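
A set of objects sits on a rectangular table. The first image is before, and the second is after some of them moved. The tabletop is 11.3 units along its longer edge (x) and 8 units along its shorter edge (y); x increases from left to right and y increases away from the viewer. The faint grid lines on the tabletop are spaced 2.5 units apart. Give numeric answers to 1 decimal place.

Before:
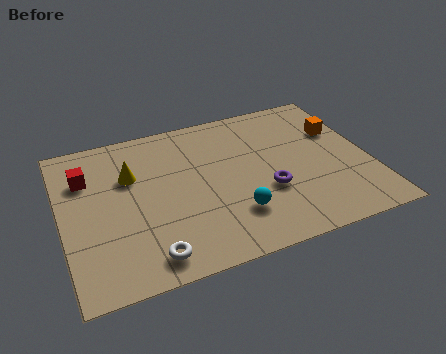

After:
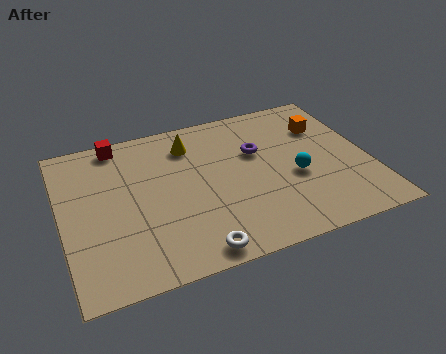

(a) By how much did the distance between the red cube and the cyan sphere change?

+1.1

The distance was about 6.2 in the first image and 7.3 in the second, so they moved 1.1 units further apart.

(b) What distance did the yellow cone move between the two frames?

2.5

The yellow cone was near (2.6, 5.3) before and (4.9, 6.3) after, so it travelled √(2.3² + 1.0²) ≈ 2.5 units.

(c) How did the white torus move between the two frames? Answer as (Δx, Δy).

(1.6, -0.3)

The white torus started near (2.9, 1.1) and ended near (4.5, 0.8).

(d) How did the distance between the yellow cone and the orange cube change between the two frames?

-2.8

Before: roughly 7.8 units apart; after: 5.0. That's 2.8 units closer together.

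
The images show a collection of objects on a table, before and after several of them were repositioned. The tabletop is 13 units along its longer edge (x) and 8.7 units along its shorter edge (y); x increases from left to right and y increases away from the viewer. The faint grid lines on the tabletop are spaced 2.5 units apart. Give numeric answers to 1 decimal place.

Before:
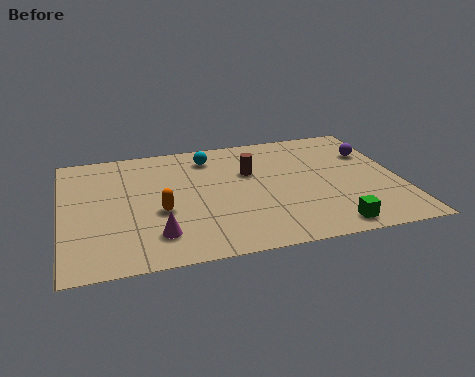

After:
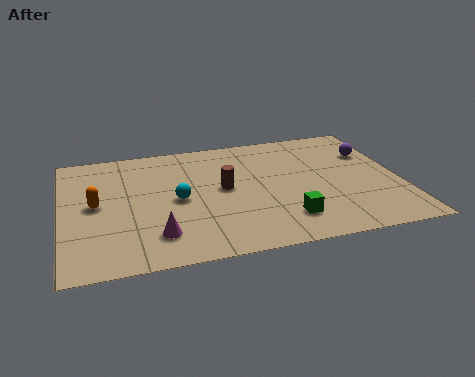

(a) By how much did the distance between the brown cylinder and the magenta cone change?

-1.5

The distance was about 5.3 in the first image and 3.8 in the second, so they moved 1.5 units closer together.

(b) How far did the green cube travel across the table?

1.8

From (10.0, 1.0) to (8.4, 1.9), the green cube covered √(1.6² + 0.9²) ≈ 1.8 units.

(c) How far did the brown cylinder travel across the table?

1.5

From (7.3, 5.6) to (6.2, 4.6), the brown cylinder covered √(1.1² + 1.0²) ≈ 1.5 units.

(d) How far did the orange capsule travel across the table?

2.6

From (3.7, 3.5) to (1.3, 4.5), the orange capsule covered √(2.4² + 1.0²) ≈ 2.6 units.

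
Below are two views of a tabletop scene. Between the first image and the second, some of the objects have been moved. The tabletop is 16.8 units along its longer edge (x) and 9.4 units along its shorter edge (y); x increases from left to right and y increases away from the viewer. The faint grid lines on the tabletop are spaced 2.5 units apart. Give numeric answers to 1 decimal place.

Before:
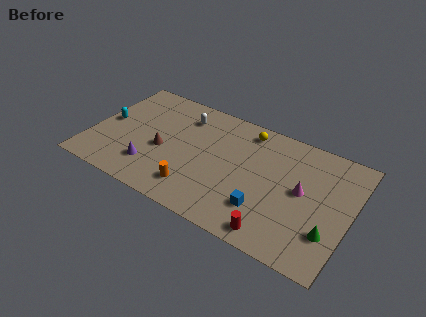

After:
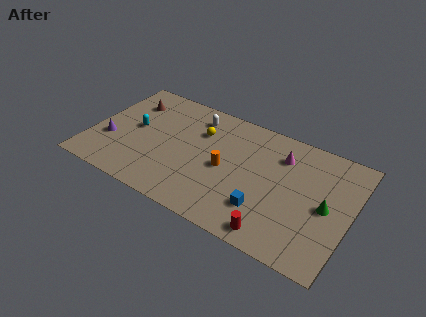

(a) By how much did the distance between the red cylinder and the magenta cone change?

+1.9

They were about 4.1 units apart before and 6.0 after — 1.9 units further apart.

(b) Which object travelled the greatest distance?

the brown cone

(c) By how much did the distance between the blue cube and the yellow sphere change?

+0.4

The distance was about 5.9 in the first image and 6.3 in the second, so they moved 0.4 units further apart.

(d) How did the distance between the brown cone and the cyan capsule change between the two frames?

-1.7

Before: roughly 3.9 units apart; after: 2.2. That's 1.7 units closer together.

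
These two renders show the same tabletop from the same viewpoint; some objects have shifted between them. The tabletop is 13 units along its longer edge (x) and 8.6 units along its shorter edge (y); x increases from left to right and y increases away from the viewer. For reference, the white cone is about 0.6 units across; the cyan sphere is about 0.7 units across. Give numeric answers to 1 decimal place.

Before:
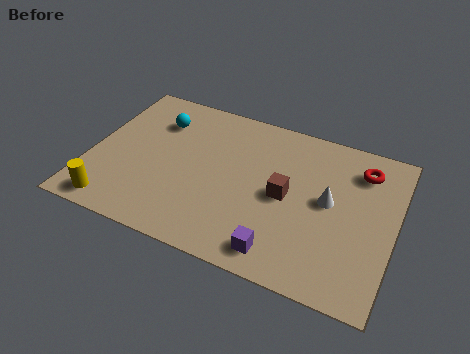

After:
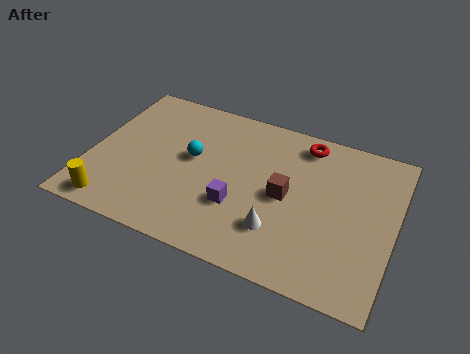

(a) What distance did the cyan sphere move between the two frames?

2.3

The cyan sphere moved from about (2.6, 6.4) to (4.3, 4.8), a distance of √(1.7² + 1.6²) ≈ 2.3.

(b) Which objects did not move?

the brown cube and the yellow cylinder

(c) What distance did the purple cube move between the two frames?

2.6

The purple cube was near (8.5, 1.2) before and (6.5, 2.9) after, so it travelled √(2.0² + 1.7²) ≈ 2.6 units.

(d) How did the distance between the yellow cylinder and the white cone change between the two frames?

-2.5

Before: roughly 9.5 units apart; after: 7.0. That's 2.5 units closer together.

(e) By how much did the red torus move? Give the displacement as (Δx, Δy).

(-2.5, 0.6)

From the two frames, the red torus sits at roughly (11.4, 6.8) before and (8.9, 7.4) after.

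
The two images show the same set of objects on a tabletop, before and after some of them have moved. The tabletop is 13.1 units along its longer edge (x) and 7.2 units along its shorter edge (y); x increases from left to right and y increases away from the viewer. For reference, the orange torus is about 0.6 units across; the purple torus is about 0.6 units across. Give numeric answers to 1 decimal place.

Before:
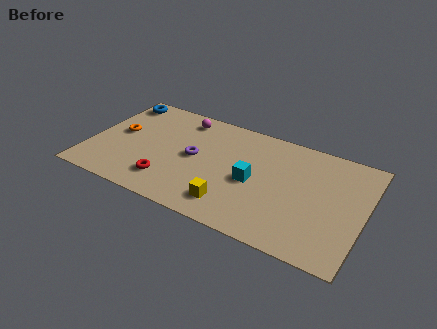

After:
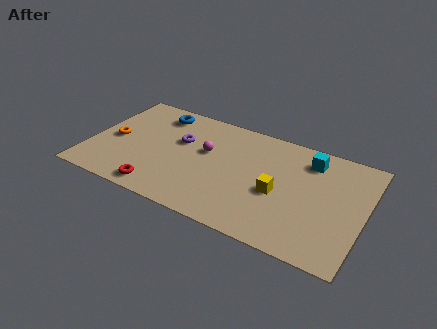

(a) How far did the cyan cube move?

3.5

The cyan cube moved from about (7.9, 3.3) to (10.3, 5.8), a distance of √(2.4² + 2.5²) ≈ 3.5.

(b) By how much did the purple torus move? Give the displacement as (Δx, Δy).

(-0.8, 0.8)

The purple torus started near (5.0, 3.7) and ended near (4.2, 4.5).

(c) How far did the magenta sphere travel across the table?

2.3

The magenta sphere was near (4.1, 6.1) before and (5.5, 4.3) after, so it travelled √(1.4² + 1.8²) ≈ 2.3 units.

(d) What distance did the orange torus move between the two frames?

0.5

The orange torus moved from about (1.3, 3.9) to (1.1, 3.4), a distance of √(0.2² + 0.5²) ≈ 0.5.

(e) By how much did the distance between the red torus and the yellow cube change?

+2.7

The distance was about 3.1 in the first image and 5.8 in the second, so they moved 2.7 units further apart.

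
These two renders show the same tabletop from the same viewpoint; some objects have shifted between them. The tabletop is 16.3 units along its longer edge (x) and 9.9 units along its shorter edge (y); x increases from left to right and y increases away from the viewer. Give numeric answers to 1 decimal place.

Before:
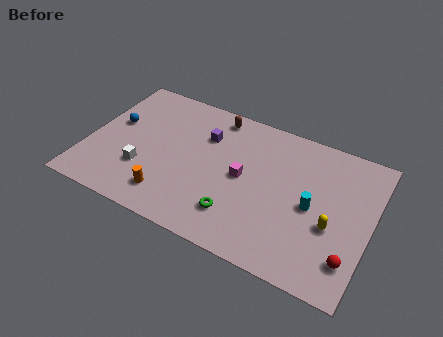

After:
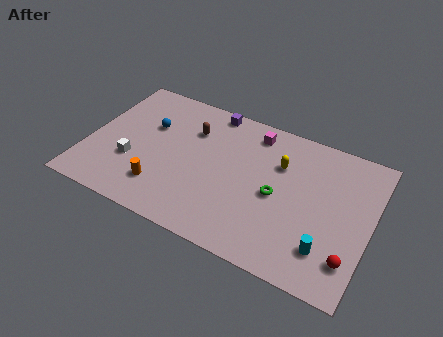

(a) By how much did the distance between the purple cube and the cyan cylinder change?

+3.2

They were about 6.9 units apart before and 10.1 after — 3.2 units further apart.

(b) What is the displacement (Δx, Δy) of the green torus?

(2.0, 2.3)

From the two frames, the green torus sits at roughly (9.0, 2.3) before and (11.0, 4.6) after.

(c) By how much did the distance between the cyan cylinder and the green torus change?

-0.8

The distance was about 4.7 in the first image and 3.9 in the second, so they moved 0.8 units closer together.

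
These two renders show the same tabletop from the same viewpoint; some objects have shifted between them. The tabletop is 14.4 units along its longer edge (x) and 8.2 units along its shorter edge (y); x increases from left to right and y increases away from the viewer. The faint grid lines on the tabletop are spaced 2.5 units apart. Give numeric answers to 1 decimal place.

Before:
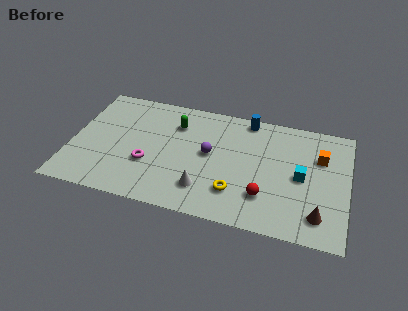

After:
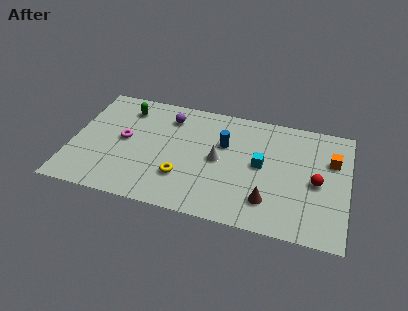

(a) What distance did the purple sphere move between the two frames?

3.1

The purple sphere was near (7.2, 4.4) before and (4.9, 6.5) after, so it travelled √(2.3² + 2.1²) ≈ 3.1 units.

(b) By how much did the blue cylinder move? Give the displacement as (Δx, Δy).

(-1.1, -2.1)

From the two frames, the blue cylinder sits at roughly (9.0, 7.4) before and (7.9, 5.3) after.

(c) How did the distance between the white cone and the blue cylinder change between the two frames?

-4.6

Before: roughly 5.8 units apart; after: 1.2. That's 4.6 units closer together.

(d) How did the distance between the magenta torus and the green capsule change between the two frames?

-1.1

They were about 3.4 units apart before and 2.3 after — 1.1 units closer together.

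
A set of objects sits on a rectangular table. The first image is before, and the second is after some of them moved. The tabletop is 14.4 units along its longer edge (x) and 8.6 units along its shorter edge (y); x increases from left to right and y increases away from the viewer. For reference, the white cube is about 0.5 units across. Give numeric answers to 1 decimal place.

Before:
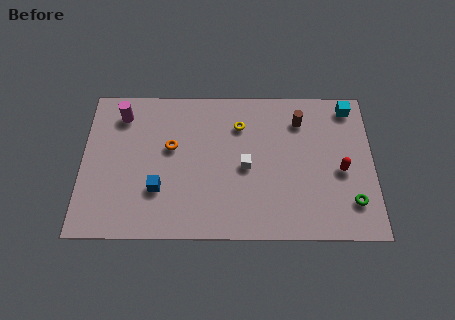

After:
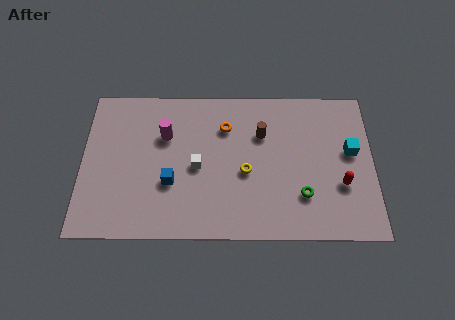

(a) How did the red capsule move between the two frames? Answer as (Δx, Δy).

(0.0, -0.8)

The red capsule started near (12.8, 3.8) and ended near (12.8, 3.0).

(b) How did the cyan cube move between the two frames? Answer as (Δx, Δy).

(0.0, -2.6)

The cyan cube was at about (13.3, 7.5) and moved to about (13.3, 4.9).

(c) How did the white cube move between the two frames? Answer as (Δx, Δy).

(-2.4, 0.0)

The white cube was at about (8.1, 4.0) and moved to about (5.7, 4.0).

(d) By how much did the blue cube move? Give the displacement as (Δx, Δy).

(0.6, 0.4)

From the two frames, the blue cube sits at roughly (3.8, 2.7) before and (4.4, 3.1) after.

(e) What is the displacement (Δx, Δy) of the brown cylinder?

(-1.9, -0.8)

The brown cylinder started near (10.8, 6.7) and ended near (8.9, 5.9).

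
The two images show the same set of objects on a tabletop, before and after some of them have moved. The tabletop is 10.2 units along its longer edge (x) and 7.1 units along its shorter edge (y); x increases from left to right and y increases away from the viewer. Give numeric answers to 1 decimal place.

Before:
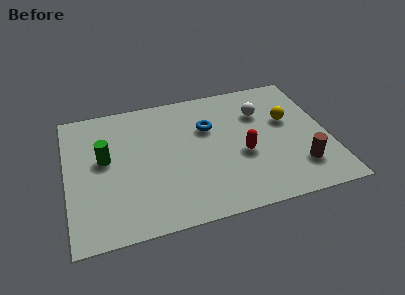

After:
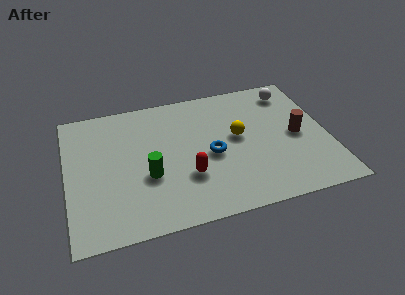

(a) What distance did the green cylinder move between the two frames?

2.1

The green cylinder moved from about (1.5, 4.0) to (3.1, 2.7), a distance of √(1.6² + 1.3²) ≈ 2.1.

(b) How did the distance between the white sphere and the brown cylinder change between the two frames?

-1.0

Before: roughly 3.5 units apart; after: 2.5. That's 1.0 units closer together.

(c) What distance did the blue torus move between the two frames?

1.5

The blue torus moved from about (5.6, 4.7) to (5.6, 3.2), a distance of √(0.0² + 1.5²) ≈ 1.5.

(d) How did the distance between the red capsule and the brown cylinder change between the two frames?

+2.1

Before: roughly 2.4 units apart; after: 4.5. That's 2.1 units further apart.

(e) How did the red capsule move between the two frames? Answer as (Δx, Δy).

(-2.2, -0.6)

The red capsule was at about (6.8, 2.9) and moved to about (4.6, 2.3).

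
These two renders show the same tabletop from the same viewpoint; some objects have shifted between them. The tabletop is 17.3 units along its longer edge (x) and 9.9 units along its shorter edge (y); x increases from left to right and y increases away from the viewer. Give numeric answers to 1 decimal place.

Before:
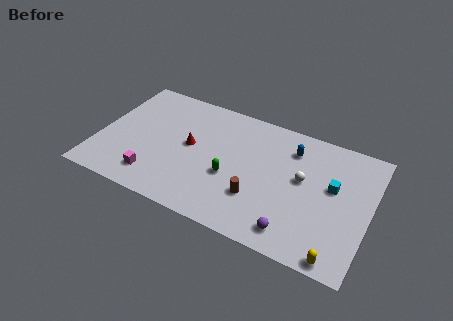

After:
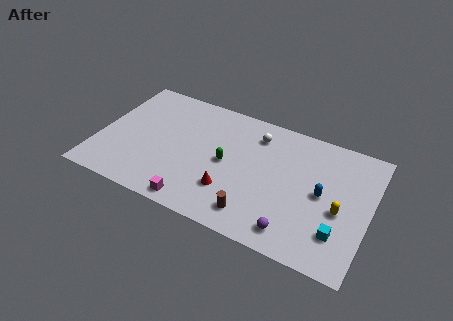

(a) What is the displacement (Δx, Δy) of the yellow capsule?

(-0.2, 3.4)

From the two frames, the yellow capsule sits at roughly (15.7, 0.8) before and (15.5, 4.2) after.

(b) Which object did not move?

the purple sphere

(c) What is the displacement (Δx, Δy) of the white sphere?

(-3.2, 2.3)

From the two frames, the white sphere sits at roughly (13.0, 5.6) before and (9.8, 7.9) after.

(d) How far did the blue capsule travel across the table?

3.5

From (12.1, 7.7) to (14.3, 5.0), the blue capsule covered √(2.2² + 2.7²) ≈ 3.5 units.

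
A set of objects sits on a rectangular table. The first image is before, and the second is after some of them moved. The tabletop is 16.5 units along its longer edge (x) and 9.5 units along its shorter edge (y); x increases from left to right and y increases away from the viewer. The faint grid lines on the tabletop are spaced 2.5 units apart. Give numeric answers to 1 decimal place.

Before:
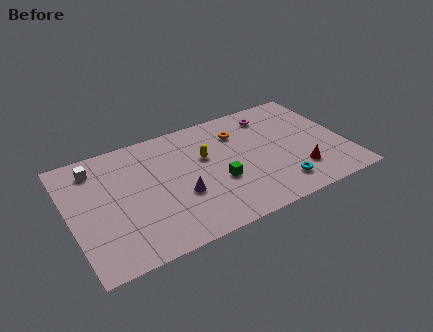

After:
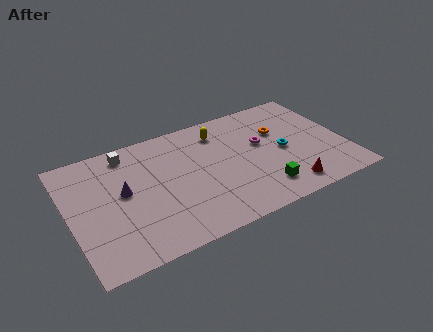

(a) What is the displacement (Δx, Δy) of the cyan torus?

(0.7, 2.7)

The cyan torus was at about (12.1, 1.8) and moved to about (12.8, 4.5).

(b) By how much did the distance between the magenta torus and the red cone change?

-1.2

The distance was about 5.5 in the first image and 4.3 in the second, so they moved 1.2 units closer together.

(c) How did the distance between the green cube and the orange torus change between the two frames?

+0.7

They were about 3.9 units apart before and 4.6 after — 0.7 units further apart.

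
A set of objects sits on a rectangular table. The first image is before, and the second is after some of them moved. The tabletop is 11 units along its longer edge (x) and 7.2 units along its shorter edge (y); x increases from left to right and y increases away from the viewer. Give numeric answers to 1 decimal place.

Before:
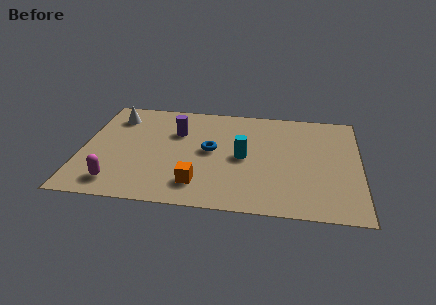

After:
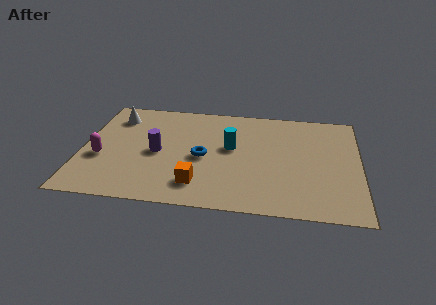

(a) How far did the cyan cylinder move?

0.8

From (6.4, 3.5) to (5.9, 4.1), the cyan cylinder covered √(0.5² + 0.6²) ≈ 0.8 units.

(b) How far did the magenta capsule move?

1.7

The magenta capsule was near (1.5, 1.2) before and (0.8, 2.8) after, so it travelled √(0.7² + 1.6²) ≈ 1.7 units.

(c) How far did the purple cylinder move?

1.7

The purple cylinder was near (3.7, 4.9) before and (3.0, 3.4) after, so it travelled √(0.7² + 1.5²) ≈ 1.7 units.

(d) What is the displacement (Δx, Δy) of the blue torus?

(-0.3, -0.5)

From the two frames, the blue torus sits at roughly (5.1, 3.8) before and (4.8, 3.3) after.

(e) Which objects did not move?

the orange cube and the white cone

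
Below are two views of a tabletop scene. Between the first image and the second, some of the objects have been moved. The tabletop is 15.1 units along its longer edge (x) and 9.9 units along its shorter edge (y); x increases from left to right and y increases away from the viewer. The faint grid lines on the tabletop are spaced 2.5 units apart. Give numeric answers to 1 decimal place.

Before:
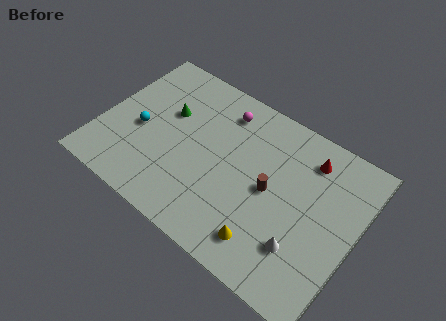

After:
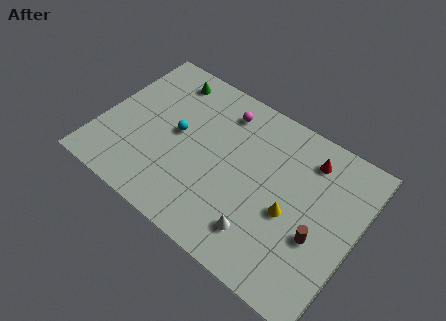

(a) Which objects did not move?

the magenta sphere and the red cone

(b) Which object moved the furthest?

the brown cylinder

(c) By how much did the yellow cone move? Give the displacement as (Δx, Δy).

(0.9, 2.4)

From the two frames, the yellow cone sits at roughly (10.5, 1.8) before and (11.4, 4.2) after.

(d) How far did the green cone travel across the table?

2.3

The green cone moved from about (3.6, 6.2) to (3.1, 8.4), a distance of √(0.5² + 2.2²) ≈ 2.3.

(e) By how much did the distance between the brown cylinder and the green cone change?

+4.4

The distance was about 6.6 in the first image and 11.0 in the second, so they moved 4.4 units further apart.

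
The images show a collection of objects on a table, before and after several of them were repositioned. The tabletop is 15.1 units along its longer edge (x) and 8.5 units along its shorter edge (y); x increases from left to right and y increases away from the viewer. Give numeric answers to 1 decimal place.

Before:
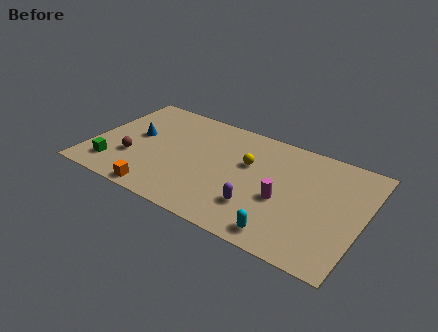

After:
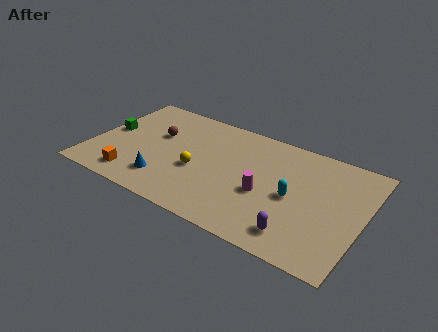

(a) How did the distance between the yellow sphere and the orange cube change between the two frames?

-2.3

The distance was about 6.2 in the first image and 3.9 in the second, so they moved 2.3 units closer together.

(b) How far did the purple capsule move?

2.4

From (9.6, 2.3) to (11.9, 1.5), the purple capsule covered √(2.3² + 0.8²) ≈ 2.4 units.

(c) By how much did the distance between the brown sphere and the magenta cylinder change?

-1.8

The distance was about 8.4 in the first image and 6.6 in the second, so they moved 1.8 units closer together.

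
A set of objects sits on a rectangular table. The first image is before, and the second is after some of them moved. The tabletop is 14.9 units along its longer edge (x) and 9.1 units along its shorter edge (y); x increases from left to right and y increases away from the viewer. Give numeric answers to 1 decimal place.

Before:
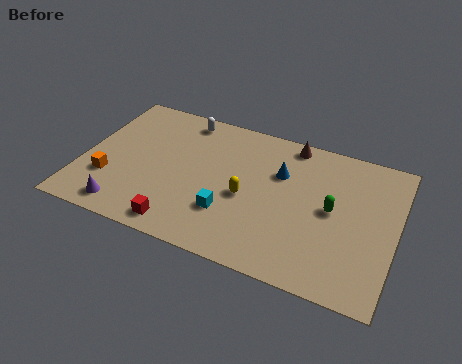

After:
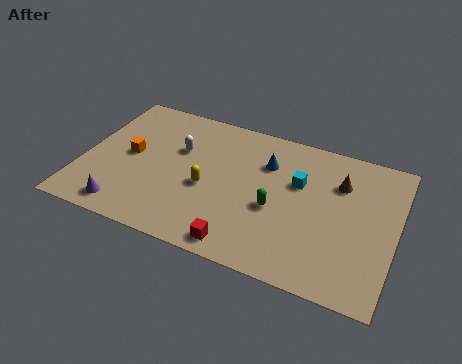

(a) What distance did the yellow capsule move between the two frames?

1.9

The yellow capsule was near (7.9, 4.0) before and (6.0, 3.9) after, so it travelled √(1.9² + 0.1²) ≈ 1.9 units.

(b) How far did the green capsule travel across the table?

2.8

The green capsule moved from about (11.9, 4.7) to (9.3, 3.8), a distance of √(2.6² + 0.9²) ≈ 2.8.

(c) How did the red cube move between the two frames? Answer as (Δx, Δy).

(2.9, -0.1)

The red cube started near (5.1, 1.1) and ended near (8.0, 1.0).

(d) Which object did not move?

the purple cone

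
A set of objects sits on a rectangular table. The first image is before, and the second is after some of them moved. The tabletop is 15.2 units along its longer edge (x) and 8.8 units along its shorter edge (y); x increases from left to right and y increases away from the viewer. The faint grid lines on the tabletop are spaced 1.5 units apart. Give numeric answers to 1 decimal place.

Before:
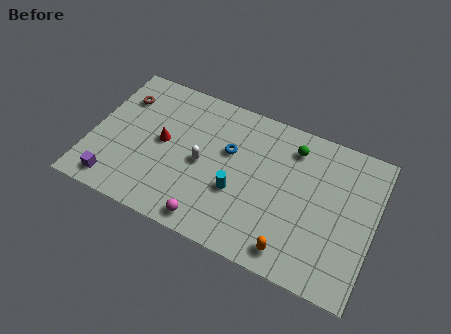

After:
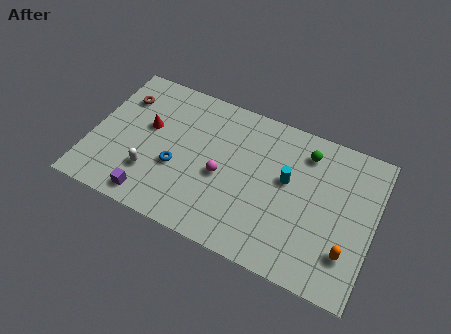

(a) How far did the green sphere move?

0.7

The green sphere moved from about (10.6, 7.1) to (11.3, 7.1), a distance of √(0.7² + 0.0²) ≈ 0.7.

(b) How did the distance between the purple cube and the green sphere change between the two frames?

-1.0

Before: roughly 10.8 units apart; after: 9.8. That's 1.0 units closer together.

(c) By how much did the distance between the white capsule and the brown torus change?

-0.7

They were about 5.2 units apart before and 4.5 after — 0.7 units closer together.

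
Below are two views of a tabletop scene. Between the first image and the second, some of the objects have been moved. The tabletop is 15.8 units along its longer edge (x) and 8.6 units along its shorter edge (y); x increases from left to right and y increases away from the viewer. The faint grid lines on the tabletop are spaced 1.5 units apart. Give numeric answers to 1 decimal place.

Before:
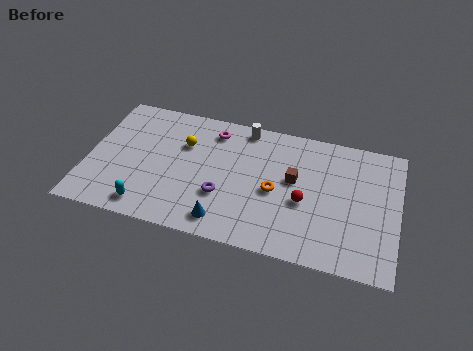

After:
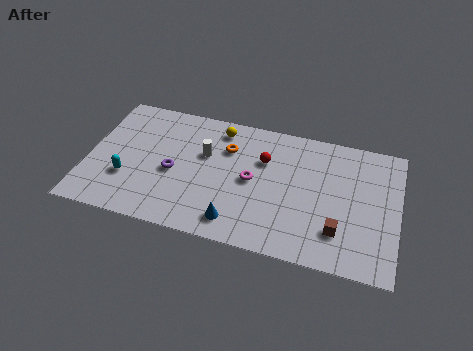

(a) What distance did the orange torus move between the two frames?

3.4

The orange torus was near (9.6, 3.9) before and (7.0, 6.1) after, so it travelled √(2.6² + 2.2²) ≈ 3.4 units.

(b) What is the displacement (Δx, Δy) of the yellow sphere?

(1.7, 1.5)

The yellow sphere started near (4.8, 5.8) and ended near (6.5, 7.3).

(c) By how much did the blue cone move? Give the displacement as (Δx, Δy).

(0.6, 0.1)

From the two frames, the blue cone sits at roughly (7.2, 1.3) before and (7.8, 1.4) after.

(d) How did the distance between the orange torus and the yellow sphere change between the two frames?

-3.9

The distance was about 5.2 in the first image and 1.3 in the second, so they moved 3.9 units closer together.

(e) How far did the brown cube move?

3.6

The brown cube moved from about (10.5, 4.9) to (12.9, 2.2), a distance of √(2.4² + 2.7²) ≈ 3.6.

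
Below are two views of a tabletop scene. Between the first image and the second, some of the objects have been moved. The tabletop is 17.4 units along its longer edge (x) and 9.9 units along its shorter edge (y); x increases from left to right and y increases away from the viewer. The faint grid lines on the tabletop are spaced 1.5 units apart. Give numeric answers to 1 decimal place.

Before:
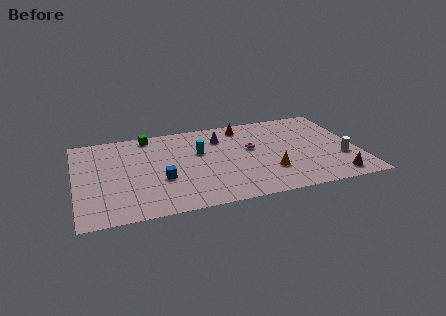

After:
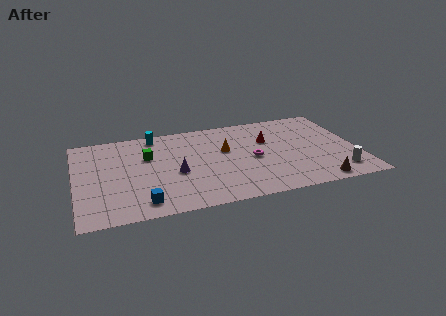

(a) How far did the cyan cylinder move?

3.7

From (7.7, 6.2) to (5.1, 8.8), the cyan cylinder covered √(2.6² + 2.6²) ≈ 3.7 units.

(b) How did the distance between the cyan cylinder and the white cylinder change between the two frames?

+3.9

The distance was about 9.1 in the first image and 13.0 in the second, so they moved 3.9 units further apart.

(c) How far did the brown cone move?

1.1

From (15.7, 1.3) to (14.6, 1.0), the brown cone covered √(1.1² + 0.3²) ≈ 1.1 units.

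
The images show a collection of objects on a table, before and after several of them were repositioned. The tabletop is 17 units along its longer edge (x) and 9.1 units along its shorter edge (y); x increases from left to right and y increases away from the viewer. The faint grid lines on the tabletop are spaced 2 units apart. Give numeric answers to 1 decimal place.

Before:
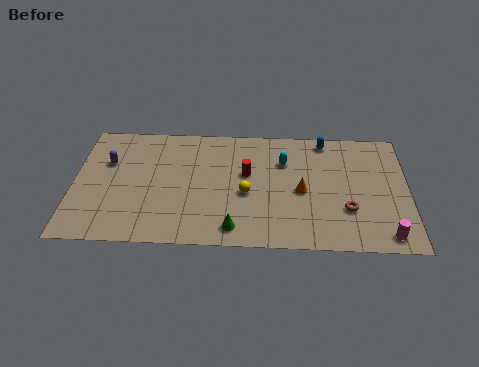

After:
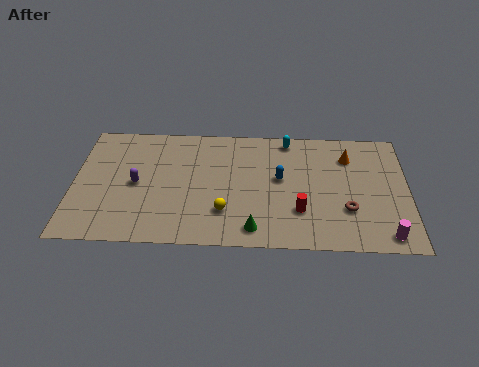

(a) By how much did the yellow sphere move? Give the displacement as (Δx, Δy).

(-1.1, -1.4)

The yellow sphere was at about (8.8, 3.9) and moved to about (7.7, 2.5).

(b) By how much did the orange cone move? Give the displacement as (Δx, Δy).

(2.4, 2.7)

The orange cone started near (11.6, 4.2) and ended near (14.0, 6.9).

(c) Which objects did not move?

the magenta cylinder and the brown torus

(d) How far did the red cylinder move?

3.8

The red cylinder was near (8.8, 5.4) before and (11.5, 2.7) after, so it travelled √(2.7² + 2.7²) ≈ 3.8 units.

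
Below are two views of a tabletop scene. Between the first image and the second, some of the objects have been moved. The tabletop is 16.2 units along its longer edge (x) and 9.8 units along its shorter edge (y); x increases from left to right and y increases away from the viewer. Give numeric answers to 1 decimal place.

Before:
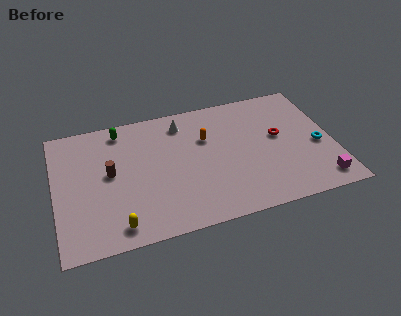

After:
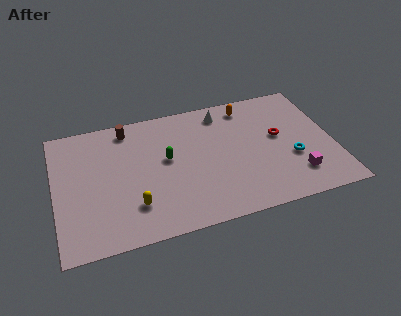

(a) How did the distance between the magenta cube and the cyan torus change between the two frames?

-1.4

The distance was about 2.8 in the first image and 1.4 in the second, so they moved 1.4 units closer together.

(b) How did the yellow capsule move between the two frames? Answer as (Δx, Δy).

(1.0, 1.2)

The yellow capsule started near (3.4, 1.3) and ended near (4.4, 2.5).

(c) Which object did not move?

the red torus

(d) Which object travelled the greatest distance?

the green capsule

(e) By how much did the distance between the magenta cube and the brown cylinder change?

-1.2

Before: roughly 12.5 units apart; after: 11.3. That's 1.2 units closer together.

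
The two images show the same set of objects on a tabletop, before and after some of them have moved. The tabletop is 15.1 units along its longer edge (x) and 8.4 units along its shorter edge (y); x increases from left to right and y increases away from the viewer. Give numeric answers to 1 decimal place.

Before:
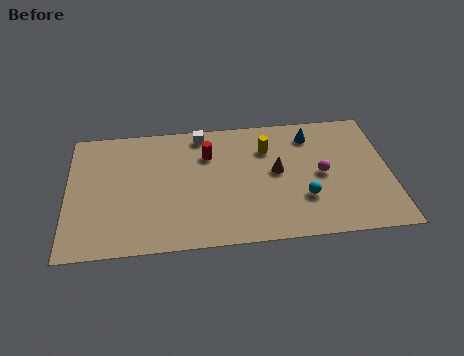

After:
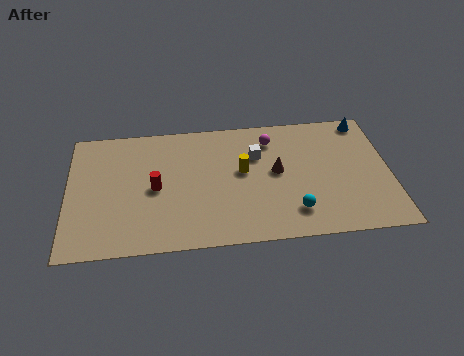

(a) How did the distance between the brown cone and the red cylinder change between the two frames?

+2.2

They were about 3.5 units apart before and 5.7 after — 2.2 units further apart.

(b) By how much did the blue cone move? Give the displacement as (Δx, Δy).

(2.6, 0.7)

The blue cone started near (11.5, 6.8) and ended near (14.1, 7.5).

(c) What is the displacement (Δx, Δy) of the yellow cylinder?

(-1.2, -1.4)

The yellow cylinder started near (9.4, 6.1) and ended near (8.2, 4.7).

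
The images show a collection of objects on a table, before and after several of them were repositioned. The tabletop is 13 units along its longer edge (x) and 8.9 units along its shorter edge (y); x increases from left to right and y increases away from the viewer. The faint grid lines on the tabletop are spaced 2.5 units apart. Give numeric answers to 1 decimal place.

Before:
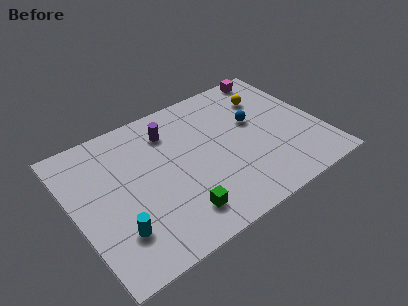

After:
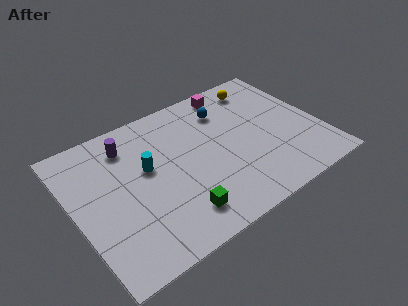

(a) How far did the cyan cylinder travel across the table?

3.6

From (1.8, 2.3) to (3.9, 5.2), the cyan cylinder covered √(2.1² + 2.9²) ≈ 3.6 units.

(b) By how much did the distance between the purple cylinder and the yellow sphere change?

+2.0

They were about 5.3 units apart before and 7.3 after — 2.0 units further apart.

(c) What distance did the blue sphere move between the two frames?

2.0

The blue sphere moved from about (9.7, 5.3) to (8.4, 6.8), a distance of √(1.3² + 1.5²) ≈ 2.0.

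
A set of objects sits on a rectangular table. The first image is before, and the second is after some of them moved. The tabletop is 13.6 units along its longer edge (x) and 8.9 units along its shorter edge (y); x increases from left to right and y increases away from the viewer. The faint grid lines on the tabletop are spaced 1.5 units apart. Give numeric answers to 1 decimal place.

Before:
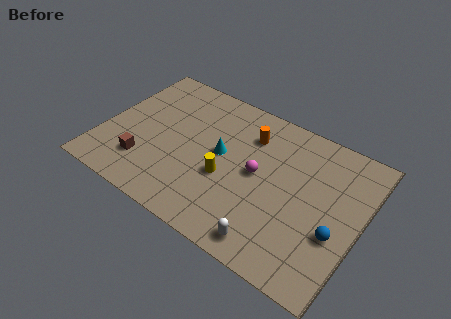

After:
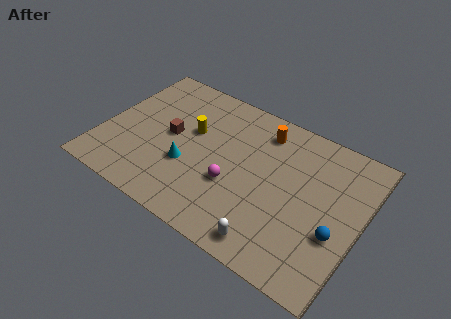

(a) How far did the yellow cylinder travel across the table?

2.9

From (6.7, 3.5) to (4.5, 5.4), the yellow cylinder covered √(2.2² + 1.9²) ≈ 2.9 units.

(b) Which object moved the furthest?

the yellow cylinder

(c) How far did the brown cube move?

2.6

From (2.5, 2.2) to (3.5, 4.6), the brown cube covered √(1.0² + 2.4²) ≈ 2.6 units.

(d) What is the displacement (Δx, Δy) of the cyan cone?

(-1.5, -1.6)

The cyan cone started near (6.2, 4.8) and ended near (4.7, 3.2).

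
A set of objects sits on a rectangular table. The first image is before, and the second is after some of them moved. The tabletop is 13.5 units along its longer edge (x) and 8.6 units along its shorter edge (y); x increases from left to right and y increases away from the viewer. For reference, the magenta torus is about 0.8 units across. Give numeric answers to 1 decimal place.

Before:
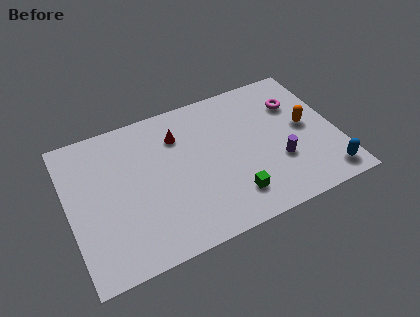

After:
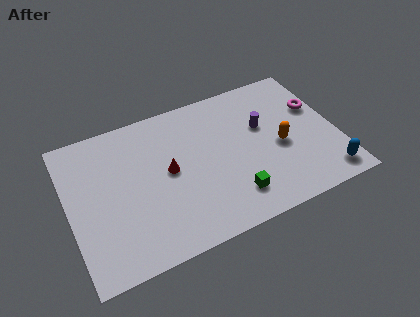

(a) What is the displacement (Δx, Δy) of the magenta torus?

(1.0, -0.6)

The magenta torus started near (11.7, 6.1) and ended near (12.7, 5.5).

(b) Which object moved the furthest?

the purple cylinder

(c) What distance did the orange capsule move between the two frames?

1.6

The orange capsule moved from about (12.0, 4.5) to (10.6, 3.8), a distance of √(1.4² + 0.7²) ≈ 1.6.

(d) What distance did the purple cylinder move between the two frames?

2.5

The purple cylinder was near (10.4, 2.9) before and (9.9, 5.3) after, so it travelled √(0.5² + 2.4²) ≈ 2.5 units.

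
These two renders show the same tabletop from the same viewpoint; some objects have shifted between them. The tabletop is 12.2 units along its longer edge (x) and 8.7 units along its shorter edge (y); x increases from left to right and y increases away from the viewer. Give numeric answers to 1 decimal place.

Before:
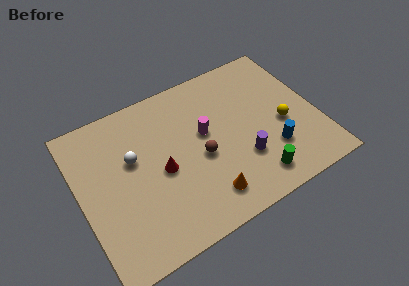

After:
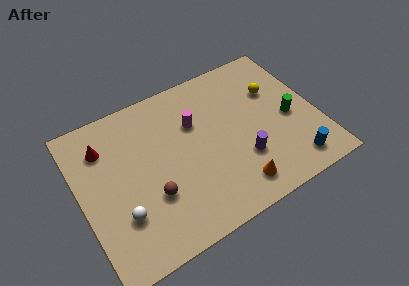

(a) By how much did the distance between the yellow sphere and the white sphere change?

+1.3

The distance was about 7.8 in the first image and 9.1 in the second, so they moved 1.3 units further apart.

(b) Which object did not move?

the purple cylinder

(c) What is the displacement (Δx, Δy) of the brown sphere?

(-2.7, -0.9)

The brown sphere was at about (6.1, 3.8) and moved to about (3.4, 2.9).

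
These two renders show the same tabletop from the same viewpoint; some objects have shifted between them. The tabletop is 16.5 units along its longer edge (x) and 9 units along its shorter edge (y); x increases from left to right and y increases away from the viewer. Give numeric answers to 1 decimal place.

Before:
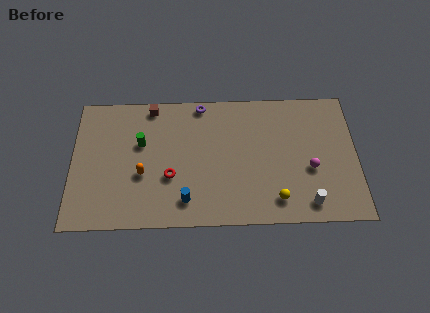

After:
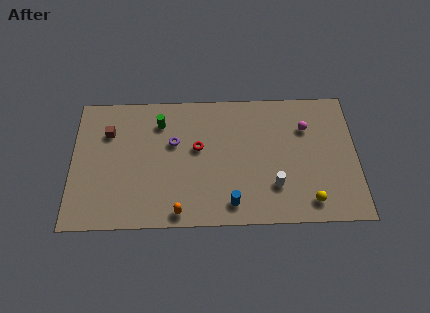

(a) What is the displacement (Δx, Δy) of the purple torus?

(-1.6, -2.6)

The purple torus was at about (7.5, 8.2) and moved to about (5.9, 5.6).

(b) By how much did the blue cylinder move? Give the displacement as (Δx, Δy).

(2.6, -0.3)

The blue cylinder was at about (6.6, 1.7) and moved to about (9.2, 1.4).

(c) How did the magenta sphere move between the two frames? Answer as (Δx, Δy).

(-0.2, 2.8)

The magenta sphere was at about (13.8, 3.6) and moved to about (13.6, 6.4).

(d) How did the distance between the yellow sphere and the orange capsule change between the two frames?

-0.4

They were about 7.9 units apart before and 7.5 after — 0.4 units closer together.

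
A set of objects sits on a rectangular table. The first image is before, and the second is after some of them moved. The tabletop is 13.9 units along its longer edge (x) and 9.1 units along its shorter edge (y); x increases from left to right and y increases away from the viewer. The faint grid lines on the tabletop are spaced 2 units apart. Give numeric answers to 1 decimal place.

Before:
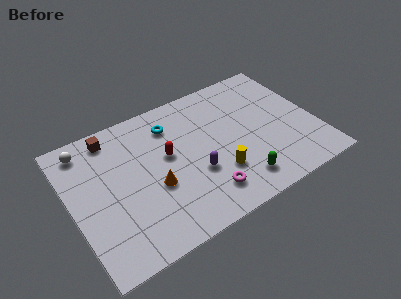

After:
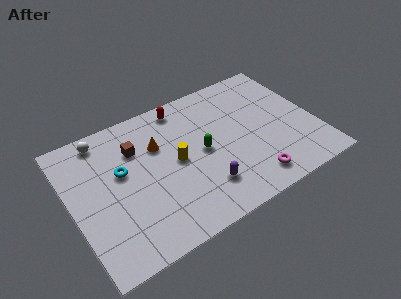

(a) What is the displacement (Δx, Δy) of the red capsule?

(1.3, 2.8)

The red capsule started near (5.5, 5.2) and ended near (6.8, 8.0).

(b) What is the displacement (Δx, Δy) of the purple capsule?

(0.3, -1.1)

The purple capsule was at about (6.8, 3.3) and moved to about (7.1, 2.2).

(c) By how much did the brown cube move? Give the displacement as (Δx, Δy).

(1.2, -1.4)

From the two frames, the brown cube sits at roughly (2.7, 7.9) before and (3.9, 6.5) after.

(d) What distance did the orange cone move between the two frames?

2.6

From (4.5, 3.6) to (5.1, 6.1), the orange cone covered √(0.6² + 2.5²) ≈ 2.6 units.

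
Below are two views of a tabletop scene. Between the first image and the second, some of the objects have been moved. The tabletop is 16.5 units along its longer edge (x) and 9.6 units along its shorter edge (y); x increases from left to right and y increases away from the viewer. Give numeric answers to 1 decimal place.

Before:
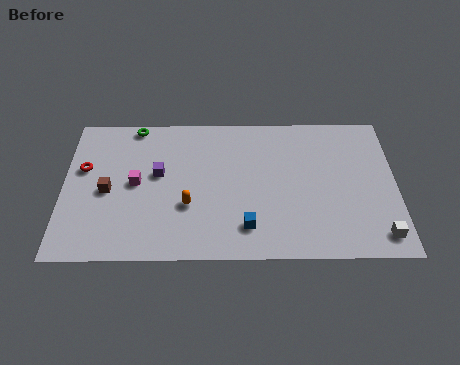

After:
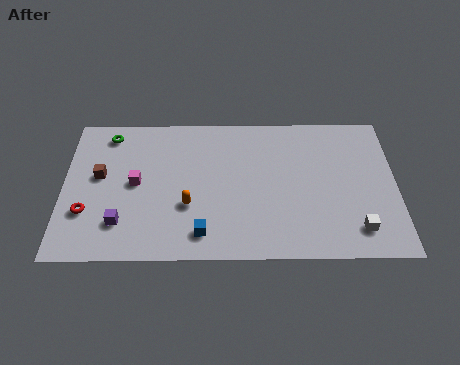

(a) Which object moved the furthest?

the purple cube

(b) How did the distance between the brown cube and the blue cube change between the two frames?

-0.9

The distance was about 7.3 in the first image and 6.4 in the second, so they moved 0.9 units closer together.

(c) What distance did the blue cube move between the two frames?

2.2

From (9.1, 2.0) to (6.9, 1.6), the blue cube covered √(2.2² + 0.4²) ≈ 2.2 units.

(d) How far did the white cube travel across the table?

1.2

The white cube was near (15.6, 1.4) before and (14.5, 1.8) after, so it travelled √(1.1² + 0.4²) ≈ 1.2 units.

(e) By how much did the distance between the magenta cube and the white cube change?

-1.2

Before: roughly 12.5 units apart; after: 11.3. That's 1.2 units closer together.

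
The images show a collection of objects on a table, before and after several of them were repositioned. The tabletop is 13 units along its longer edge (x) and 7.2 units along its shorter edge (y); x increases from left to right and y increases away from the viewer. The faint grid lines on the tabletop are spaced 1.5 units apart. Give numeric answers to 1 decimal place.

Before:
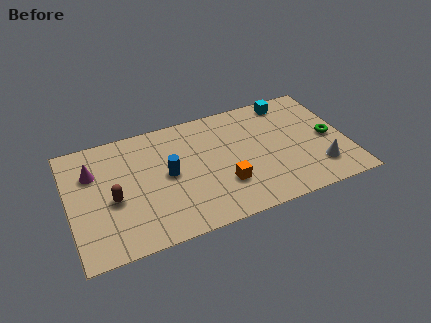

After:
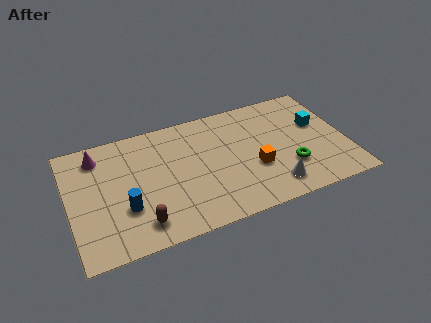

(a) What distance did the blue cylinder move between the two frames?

2.5

The blue cylinder moved from about (4.6, 3.7) to (2.5, 2.4), a distance of √(2.1² + 1.3²) ≈ 2.5.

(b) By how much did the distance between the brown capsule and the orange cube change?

+0.5

Before: roughly 5.2 units apart; after: 5.7. That's 0.5 units further apart.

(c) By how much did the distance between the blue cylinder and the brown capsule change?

-1.4

They were about 2.7 units apart before and 1.3 after — 1.4 units closer together.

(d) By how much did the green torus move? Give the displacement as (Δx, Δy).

(-2.0, -1.2)

The green torus started near (12.2, 3.4) and ended near (10.2, 2.2).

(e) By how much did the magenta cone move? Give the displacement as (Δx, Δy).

(0.3, 0.9)

From the two frames, the magenta cone sits at roughly (1.2, 5.0) before and (1.5, 5.9) after.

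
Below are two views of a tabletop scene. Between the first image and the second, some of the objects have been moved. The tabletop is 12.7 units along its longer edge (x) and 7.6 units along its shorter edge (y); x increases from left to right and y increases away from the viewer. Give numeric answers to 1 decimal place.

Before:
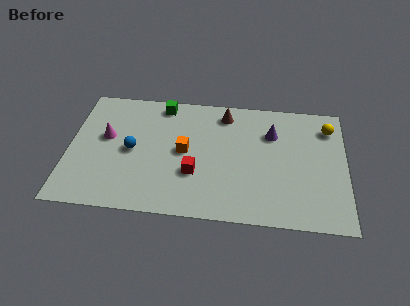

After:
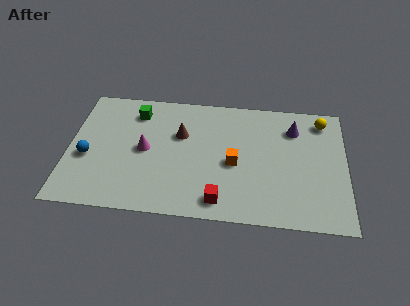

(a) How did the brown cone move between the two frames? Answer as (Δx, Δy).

(-2.0, -1.5)

From the two frames, the brown cone sits at roughly (7.1, 6.4) before and (5.1, 4.9) after.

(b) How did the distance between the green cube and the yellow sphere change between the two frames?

+0.9

They were about 7.7 units apart before and 8.6 after — 0.9 units further apart.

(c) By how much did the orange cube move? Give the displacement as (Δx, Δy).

(2.3, -0.5)

The orange cube was at about (5.3, 3.9) and moved to about (7.6, 3.4).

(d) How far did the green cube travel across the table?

1.3

The green cube was near (4.2, 6.7) before and (3.0, 6.1) after, so it travelled √(1.2² + 0.6²) ≈ 1.3 units.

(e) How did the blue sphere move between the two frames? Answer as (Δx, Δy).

(-2.0, -0.6)

The blue sphere was at about (2.9, 3.7) and moved to about (0.9, 3.1).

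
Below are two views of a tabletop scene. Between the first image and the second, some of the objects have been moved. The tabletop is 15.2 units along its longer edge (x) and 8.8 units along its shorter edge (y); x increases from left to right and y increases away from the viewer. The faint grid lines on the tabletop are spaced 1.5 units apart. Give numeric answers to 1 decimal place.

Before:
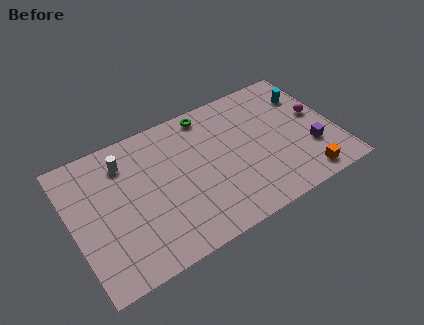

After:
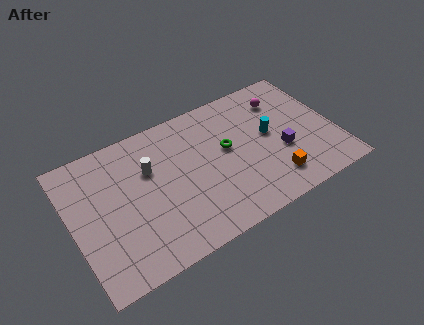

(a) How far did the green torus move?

2.9

The green torus moved from about (8.3, 7.8) to (9.0, 5.0), a distance of √(0.7² + 2.8²) ≈ 2.9.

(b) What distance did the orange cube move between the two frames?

1.8

The orange cube was near (12.9, 1.1) before and (11.2, 1.8) after, so it travelled √(1.7² + 0.7²) ≈ 1.8 units.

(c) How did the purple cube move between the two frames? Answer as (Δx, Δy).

(-1.6, 0.6)

The purple cube was at about (13.6, 2.8) and moved to about (12.0, 3.4).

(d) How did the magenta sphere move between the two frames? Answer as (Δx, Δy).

(-1.7, 1.9)

The magenta sphere was at about (14.3, 4.9) and moved to about (12.6, 6.8).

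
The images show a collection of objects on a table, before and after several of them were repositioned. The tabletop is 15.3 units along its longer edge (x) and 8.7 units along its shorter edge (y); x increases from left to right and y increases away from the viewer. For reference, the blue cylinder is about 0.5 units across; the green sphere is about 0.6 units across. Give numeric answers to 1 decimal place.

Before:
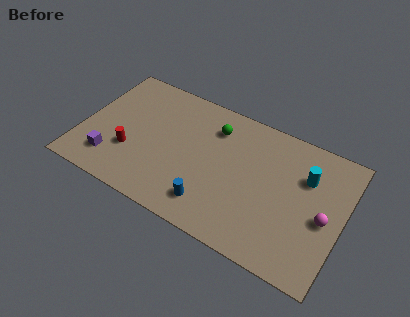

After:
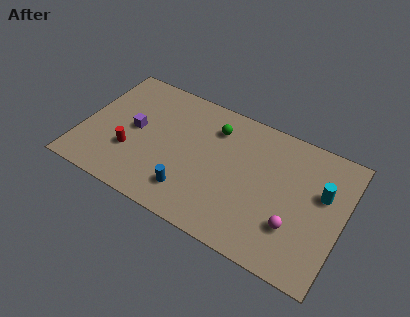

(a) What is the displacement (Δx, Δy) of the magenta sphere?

(-1.6, -1.3)

The magenta sphere started near (14.3, 3.9) and ended near (12.7, 2.6).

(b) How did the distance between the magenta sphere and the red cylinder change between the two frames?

-1.6

Before: roughly 11.3 units apart; after: 9.7. That's 1.6 units closer together.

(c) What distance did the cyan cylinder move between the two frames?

1.2

The cyan cylinder moved from about (13.0, 6.0) to (14.0, 5.4), a distance of √(1.0² + 0.6²) ≈ 1.2.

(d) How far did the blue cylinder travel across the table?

1.3

The blue cylinder moved from about (8.0, 1.7) to (6.7, 1.9), a distance of √(1.3² + 0.2²) ≈ 1.3.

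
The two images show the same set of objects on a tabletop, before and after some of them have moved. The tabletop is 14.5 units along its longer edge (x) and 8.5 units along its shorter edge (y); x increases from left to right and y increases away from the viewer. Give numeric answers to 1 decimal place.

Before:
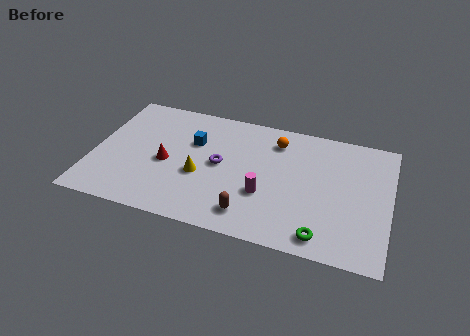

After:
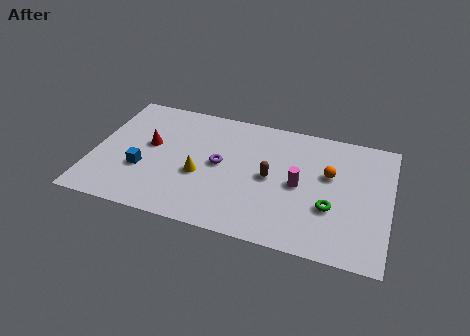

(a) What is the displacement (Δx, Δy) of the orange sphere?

(2.7, -1.6)

The orange sphere was at about (8.8, 6.8) and moved to about (11.5, 5.2).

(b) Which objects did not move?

the purple torus and the yellow cone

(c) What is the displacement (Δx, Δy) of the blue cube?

(-2.3, -2.6)

The blue cube started near (4.8, 5.6) and ended near (2.5, 3.0).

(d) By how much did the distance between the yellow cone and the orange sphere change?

+1.6

Before: roughly 4.9 units apart; after: 6.5. That's 1.6 units further apart.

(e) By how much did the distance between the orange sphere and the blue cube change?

+5.1

Before: roughly 4.2 units apart; after: 9.3. That's 5.1 units further apart.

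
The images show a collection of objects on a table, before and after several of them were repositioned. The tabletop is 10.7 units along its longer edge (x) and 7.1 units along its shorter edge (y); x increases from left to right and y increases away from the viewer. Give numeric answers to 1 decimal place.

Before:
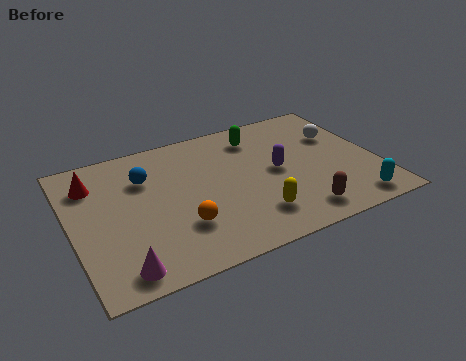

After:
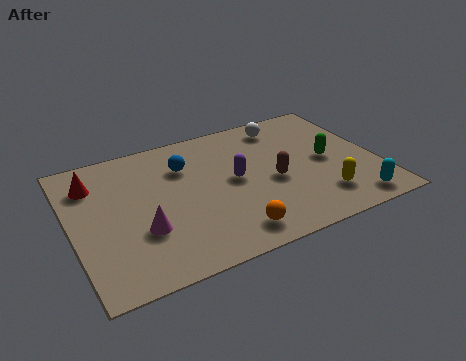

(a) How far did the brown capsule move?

2.1

From (7.6, 1.1) to (7.0, 3.1), the brown capsule covered √(0.6² + 2.0²) ≈ 2.1 units.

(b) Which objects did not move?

the cyan capsule and the red cone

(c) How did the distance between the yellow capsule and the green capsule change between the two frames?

-2.2

The distance was about 4.2 in the first image and 2.0 in the second, so they moved 2.2 units closer together.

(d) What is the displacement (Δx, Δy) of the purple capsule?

(-1.5, 0.1)

The purple capsule started near (7.2, 3.6) and ended near (5.7, 3.7).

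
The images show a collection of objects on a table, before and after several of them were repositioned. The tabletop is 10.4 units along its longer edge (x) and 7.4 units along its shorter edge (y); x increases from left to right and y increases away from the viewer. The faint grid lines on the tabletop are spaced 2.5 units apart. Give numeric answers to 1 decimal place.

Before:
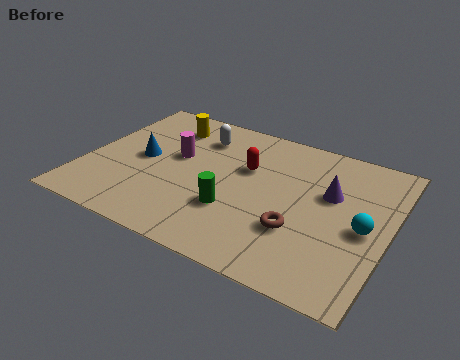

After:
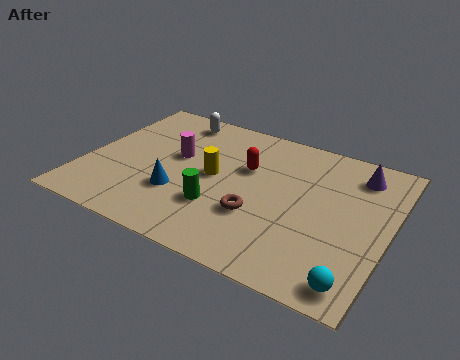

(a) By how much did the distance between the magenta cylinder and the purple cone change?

+1.0

The distance was about 5.3 in the first image and 6.3 in the second, so they moved 1.0 units further apart.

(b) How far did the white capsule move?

1.2

The white capsule was near (3.6, 5.7) before and (2.6, 6.4) after, so it travelled √(1.0² + 0.7²) ≈ 1.2 units.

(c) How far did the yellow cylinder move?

2.9

From (2.4, 5.9) to (4.4, 3.8), the yellow cylinder covered √(2.0² + 2.1²) ≈ 2.9 units.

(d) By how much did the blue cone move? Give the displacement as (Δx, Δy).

(1.5, -1.3)

From the two frames, the blue cone sits at roughly (1.9, 3.7) before and (3.4, 2.4) after.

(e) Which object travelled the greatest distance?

the yellow cylinder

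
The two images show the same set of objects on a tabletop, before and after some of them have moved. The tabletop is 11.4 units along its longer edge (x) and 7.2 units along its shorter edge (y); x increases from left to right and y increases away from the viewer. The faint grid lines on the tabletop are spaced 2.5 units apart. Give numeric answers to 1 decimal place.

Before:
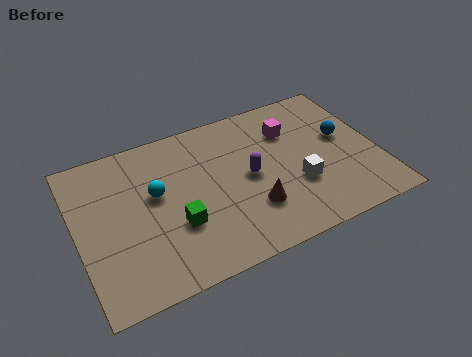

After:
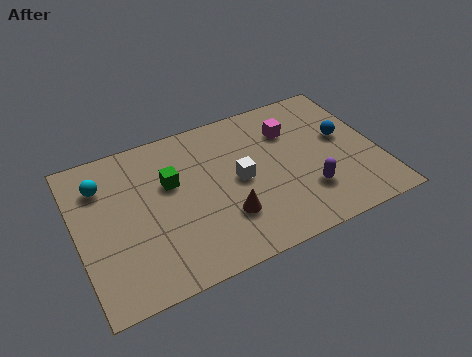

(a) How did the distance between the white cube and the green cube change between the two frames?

-1.9

The distance was about 4.6 in the first image and 2.7 in the second, so they moved 1.9 units closer together.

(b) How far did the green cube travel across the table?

2.0

From (3.6, 2.5) to (3.6, 4.5), the green cube covered √(0.0² + 2.0²) ≈ 2.0 units.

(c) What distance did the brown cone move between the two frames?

1.0

The brown cone moved from about (6.4, 2.1) to (5.4, 2.1), a distance of √(1.0² + 0.0²) ≈ 1.0.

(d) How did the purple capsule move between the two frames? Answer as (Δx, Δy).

(2.0, -1.6)

The purple capsule was at about (6.5, 3.6) and moved to about (8.5, 2.0).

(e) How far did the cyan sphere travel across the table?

2.2

The cyan sphere moved from about (3.0, 4.2) to (1.1, 5.4), a distance of √(1.9² + 1.2²) ≈ 2.2.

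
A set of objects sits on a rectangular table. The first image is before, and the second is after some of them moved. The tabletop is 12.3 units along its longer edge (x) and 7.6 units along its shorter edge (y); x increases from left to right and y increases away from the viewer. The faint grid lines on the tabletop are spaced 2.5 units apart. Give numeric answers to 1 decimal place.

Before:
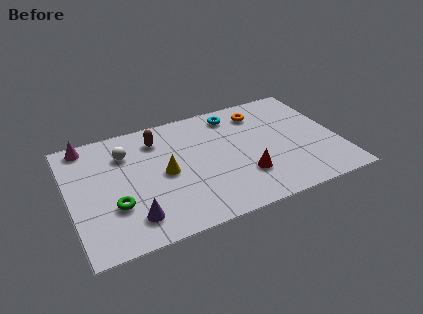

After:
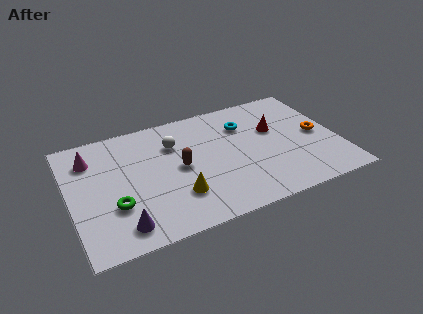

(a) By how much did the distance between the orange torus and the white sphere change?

+0.4

The distance was about 6.3 in the first image and 6.7 in the second, so they moved 0.4 units further apart.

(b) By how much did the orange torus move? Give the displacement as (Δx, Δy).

(2.4, -2.4)

The orange torus was at about (9.0, 6.1) and moved to about (11.4, 3.7).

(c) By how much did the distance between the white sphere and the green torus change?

+1.0

The distance was about 3.2 in the first image and 4.2 in the second, so they moved 1.0 units further apart.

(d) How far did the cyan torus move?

1.0

The cyan torus was near (7.8, 6.4) before and (8.2, 5.5) after, so it travelled √(0.4² + 0.9²) ≈ 1.0 units.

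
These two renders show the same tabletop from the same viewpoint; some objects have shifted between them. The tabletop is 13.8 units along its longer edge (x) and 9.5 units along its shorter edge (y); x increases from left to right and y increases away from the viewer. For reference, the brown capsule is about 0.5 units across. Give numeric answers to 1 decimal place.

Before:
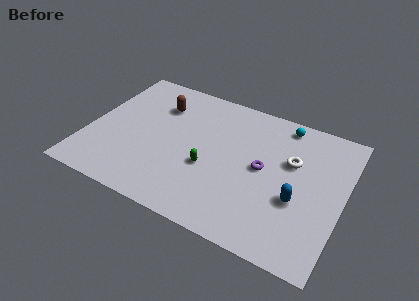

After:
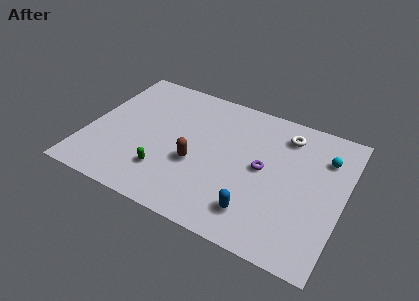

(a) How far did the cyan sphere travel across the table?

2.8

The cyan sphere was near (10.2, 8.4) before and (12.6, 7.0) after, so it travelled √(2.4² + 1.4²) ≈ 2.8 units.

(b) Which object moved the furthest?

the brown capsule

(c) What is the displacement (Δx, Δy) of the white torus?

(-0.5, 1.7)

The white torus was at about (10.9, 6.0) and moved to about (10.4, 7.7).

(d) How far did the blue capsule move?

2.6

From (11.5, 3.6) to (9.5, 1.9), the blue capsule covered √(2.0² + 1.7²) ≈ 2.6 units.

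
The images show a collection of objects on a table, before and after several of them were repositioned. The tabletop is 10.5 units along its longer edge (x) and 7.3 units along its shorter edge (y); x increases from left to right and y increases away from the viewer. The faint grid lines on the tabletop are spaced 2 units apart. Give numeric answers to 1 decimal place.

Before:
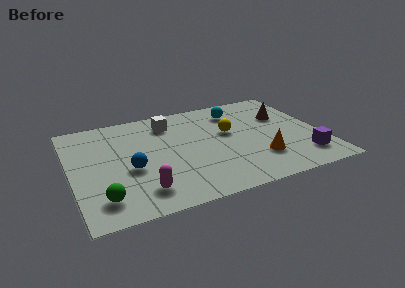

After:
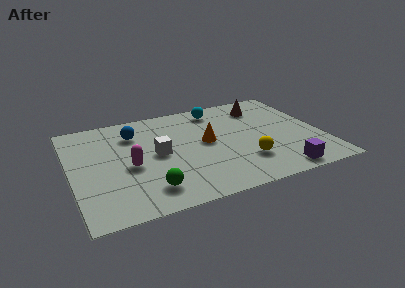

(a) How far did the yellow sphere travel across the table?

2.3

The yellow sphere moved from about (6.7, 4.3) to (7.1, 2.0), a distance of √(0.4² + 2.3²) ≈ 2.3.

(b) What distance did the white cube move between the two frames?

2.2

The white cube moved from about (4.3, 5.8) to (3.6, 3.7), a distance of √(0.7² + 2.1²) ≈ 2.2.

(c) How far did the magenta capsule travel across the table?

1.8

The magenta capsule was near (2.7, 1.4) before and (2.4, 3.2) after, so it travelled √(0.3² + 1.8²) ≈ 1.8 units.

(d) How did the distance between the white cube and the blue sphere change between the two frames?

-1.4

They were about 3.4 units apart before and 2.0 after — 1.4 units closer together.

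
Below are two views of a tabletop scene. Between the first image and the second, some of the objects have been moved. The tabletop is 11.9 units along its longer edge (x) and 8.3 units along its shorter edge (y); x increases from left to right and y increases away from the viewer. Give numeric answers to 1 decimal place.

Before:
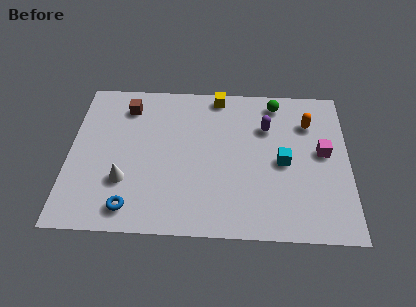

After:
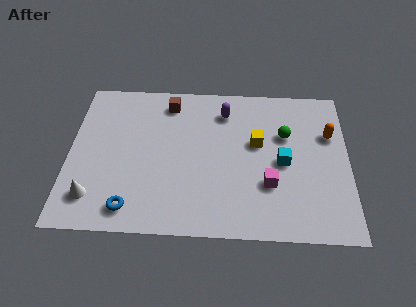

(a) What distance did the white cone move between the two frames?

1.6

The white cone was near (2.4, 2.6) before and (1.1, 1.7) after, so it travelled √(1.3² + 0.9²) ≈ 1.6 units.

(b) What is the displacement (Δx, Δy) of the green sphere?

(0.4, -1.8)

The green sphere started near (8.8, 7.2) and ended near (9.2, 5.4).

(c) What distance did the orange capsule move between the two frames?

1.1

The orange capsule moved from about (10.2, 6.1) to (11.1, 5.5), a distance of √(0.9² + 0.6²) ≈ 1.1.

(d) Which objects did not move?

the blue torus and the cyan cube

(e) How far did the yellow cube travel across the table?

3.1

From (6.3, 7.5) to (8.0, 4.9), the yellow cube covered √(1.7² + 2.6²) ≈ 3.1 units.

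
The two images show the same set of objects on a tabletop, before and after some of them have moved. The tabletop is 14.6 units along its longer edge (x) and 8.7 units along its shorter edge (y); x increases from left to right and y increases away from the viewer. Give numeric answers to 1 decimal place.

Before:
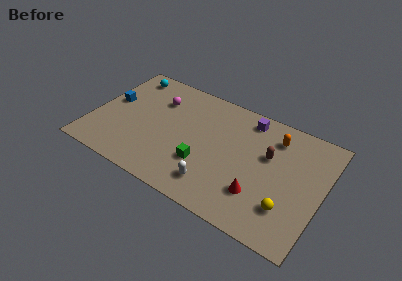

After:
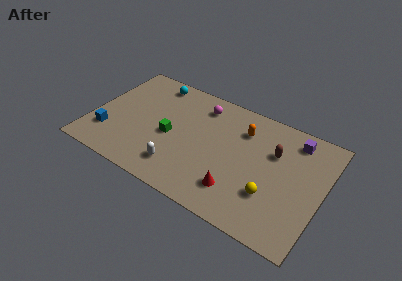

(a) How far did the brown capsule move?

0.5

The brown capsule was near (11.1, 5.4) before and (11.4, 5.8) after, so it travelled √(0.3² + 0.4²) ≈ 0.5 units.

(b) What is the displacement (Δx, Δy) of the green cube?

(-2.3, 1.1)

The green cube was at about (7.3, 2.8) and moved to about (5.0, 3.9).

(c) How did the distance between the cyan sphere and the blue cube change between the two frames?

+3.0

They were about 2.7 units apart before and 5.7 after — 3.0 units further apart.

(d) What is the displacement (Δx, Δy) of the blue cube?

(0.2, -2.6)

The blue cube started near (1.0, 4.9) and ended near (1.2, 2.3).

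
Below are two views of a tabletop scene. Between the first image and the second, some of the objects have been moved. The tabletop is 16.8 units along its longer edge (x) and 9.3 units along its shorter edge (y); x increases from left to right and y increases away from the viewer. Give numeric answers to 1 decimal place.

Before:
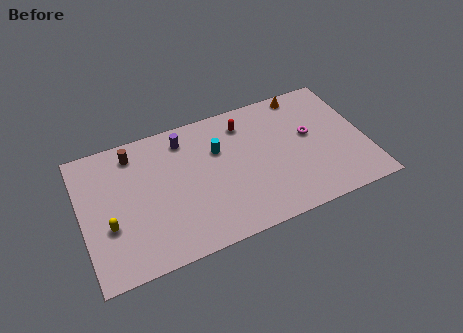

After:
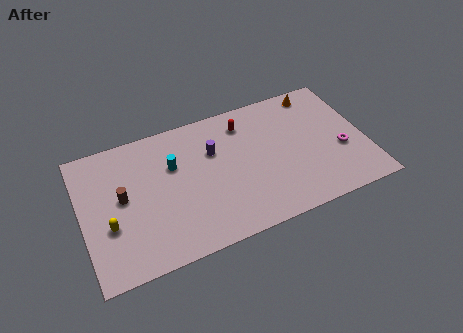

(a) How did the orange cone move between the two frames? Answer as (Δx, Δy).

(0.8, -0.2)

The orange cone started near (13.6, 8.4) and ended near (14.4, 8.2).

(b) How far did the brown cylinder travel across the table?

2.9

From (3.3, 7.8) to (2.4, 5.0), the brown cylinder covered √(0.9² + 2.8²) ≈ 2.9 units.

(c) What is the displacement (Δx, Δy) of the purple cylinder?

(1.6, -1.5)

From the two frames, the purple cylinder sits at roughly (6.3, 7.7) before and (7.9, 6.2) after.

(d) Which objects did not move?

the yellow capsule and the red capsule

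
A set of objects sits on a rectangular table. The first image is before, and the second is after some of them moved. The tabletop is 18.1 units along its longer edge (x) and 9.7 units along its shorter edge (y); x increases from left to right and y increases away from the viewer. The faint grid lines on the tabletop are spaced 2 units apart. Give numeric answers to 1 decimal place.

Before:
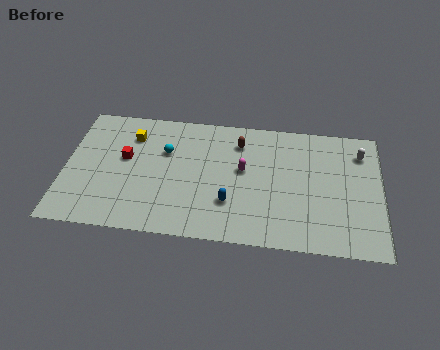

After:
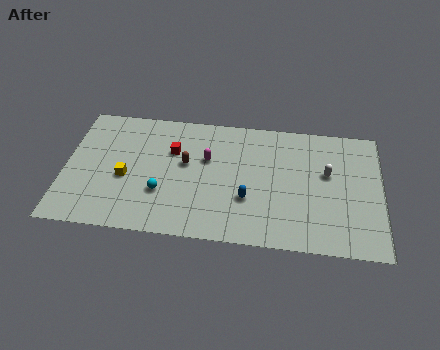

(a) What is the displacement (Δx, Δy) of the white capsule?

(-1.9, -1.8)

The white capsule started near (16.9, 7.6) and ended near (15.0, 5.8).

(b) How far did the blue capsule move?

1.1

The blue capsule moved from about (9.5, 2.9) to (10.5, 3.3), a distance of √(1.0² + 0.4²) ≈ 1.1.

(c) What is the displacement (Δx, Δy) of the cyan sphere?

(-0.1, -3.2)

The cyan sphere started near (5.7, 6.4) and ended near (5.6, 3.2).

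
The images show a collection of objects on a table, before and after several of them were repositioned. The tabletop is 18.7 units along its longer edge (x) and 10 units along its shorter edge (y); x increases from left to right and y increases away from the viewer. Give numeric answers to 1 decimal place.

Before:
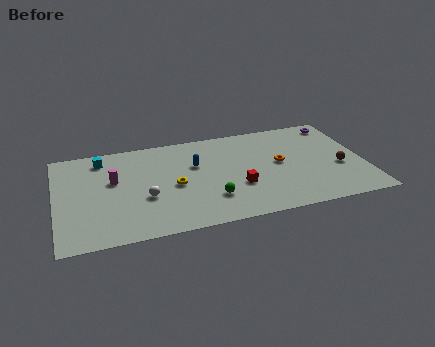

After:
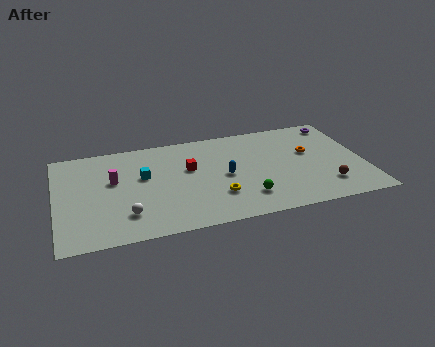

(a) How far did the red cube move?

3.8

The red cube was near (10.9, 3.5) before and (8.1, 6.1) after, so it travelled √(2.8² + 2.6²) ≈ 3.8 units.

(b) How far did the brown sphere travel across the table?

2.0

The brown sphere was near (17.2, 4.0) before and (16.2, 2.3) after, so it travelled √(1.0² + 1.7²) ≈ 2.0 units.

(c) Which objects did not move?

the magenta cylinder and the purple torus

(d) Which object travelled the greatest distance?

the red cube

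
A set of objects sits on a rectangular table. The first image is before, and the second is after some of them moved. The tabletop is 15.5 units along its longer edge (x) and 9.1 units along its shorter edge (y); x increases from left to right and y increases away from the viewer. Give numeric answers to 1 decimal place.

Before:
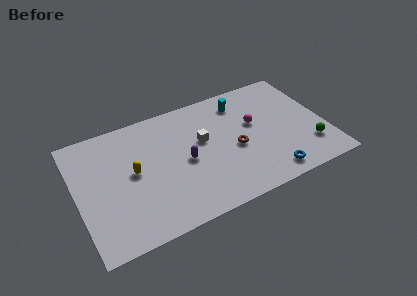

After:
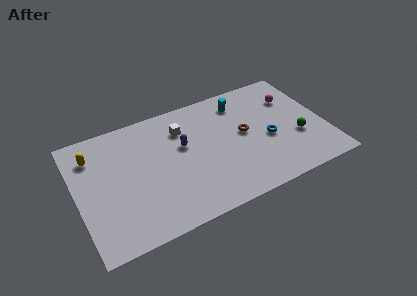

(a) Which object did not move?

the cyan cylinder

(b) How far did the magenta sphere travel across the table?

2.8

The magenta sphere moved from about (11.2, 5.4) to (13.8, 6.5), a distance of √(2.6² + 1.1²) ≈ 2.8.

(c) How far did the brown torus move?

1.1

The brown torus was near (9.8, 4.0) before and (10.5, 4.9) after, so it travelled √(0.7² + 0.9²) ≈ 1.1 units.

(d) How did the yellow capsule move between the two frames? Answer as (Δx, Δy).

(-2.3, 2.2)

From the two frames, the yellow capsule sits at roughly (3.5, 4.8) before and (1.2, 7.0) after.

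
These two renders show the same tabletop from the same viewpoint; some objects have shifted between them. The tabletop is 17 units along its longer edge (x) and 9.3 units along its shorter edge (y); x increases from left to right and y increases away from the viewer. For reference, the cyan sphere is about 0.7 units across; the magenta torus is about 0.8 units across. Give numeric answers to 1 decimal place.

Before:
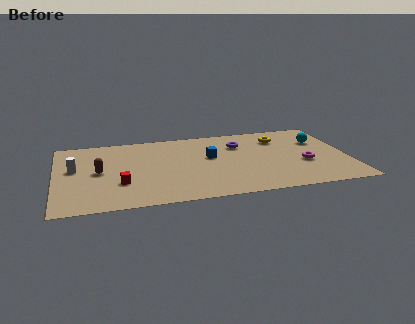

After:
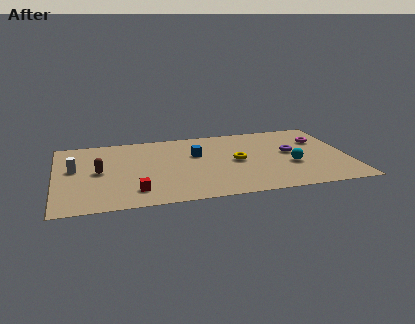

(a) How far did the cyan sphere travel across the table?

3.4

The cyan sphere moved from about (15.5, 6.3) to (13.6, 3.5), a distance of √(1.9² + 2.8²) ≈ 3.4.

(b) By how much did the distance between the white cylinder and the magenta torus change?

+1.0

The distance was about 13.4 in the first image and 14.4 in the second, so they moved 1.0 units further apart.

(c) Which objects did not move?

the white cylinder and the brown capsule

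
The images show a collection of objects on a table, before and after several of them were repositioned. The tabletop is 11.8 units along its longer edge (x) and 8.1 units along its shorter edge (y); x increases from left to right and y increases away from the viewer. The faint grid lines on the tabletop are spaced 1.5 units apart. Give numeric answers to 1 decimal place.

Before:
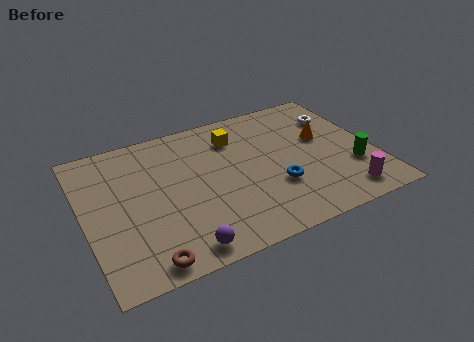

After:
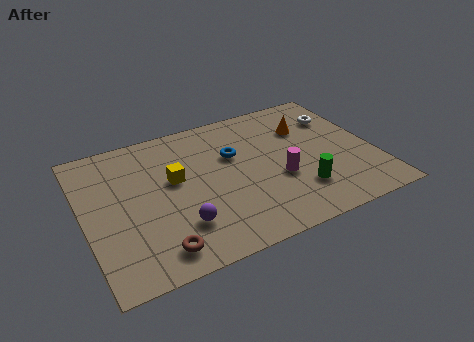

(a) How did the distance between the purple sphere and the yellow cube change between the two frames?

-3.4

The distance was about 6.0 in the first image and 2.6 in the second, so they moved 3.4 units closer together.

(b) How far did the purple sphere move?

1.2

From (3.5, 0.9) to (3.6, 2.1), the purple sphere covered √(0.1² + 1.2²) ≈ 1.2 units.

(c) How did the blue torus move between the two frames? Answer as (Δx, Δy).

(-1.4, 2.5)

From the two frames, the blue torus sits at roughly (7.6, 2.7) before and (6.2, 5.2) after.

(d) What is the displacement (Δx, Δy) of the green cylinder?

(-2.3, -0.5)

From the two frames, the green cylinder sits at roughly (10.8, 2.6) before and (8.5, 2.1) after.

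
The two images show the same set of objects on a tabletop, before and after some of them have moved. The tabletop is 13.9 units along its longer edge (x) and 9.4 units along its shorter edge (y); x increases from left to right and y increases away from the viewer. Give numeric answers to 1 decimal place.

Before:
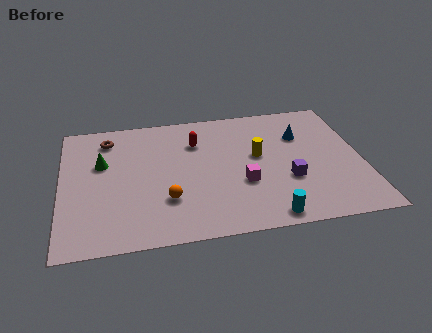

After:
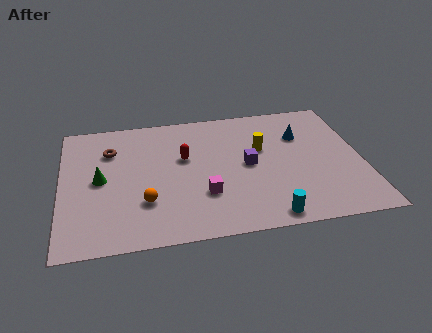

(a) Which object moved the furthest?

the purple cube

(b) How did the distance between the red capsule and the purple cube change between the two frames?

-2.3

The distance was about 5.4 in the first image and 3.1 in the second, so they moved 2.3 units closer together.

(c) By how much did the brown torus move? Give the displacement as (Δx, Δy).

(0.1, -0.9)

The brown torus was at about (2.2, 7.7) and moved to about (2.3, 6.8).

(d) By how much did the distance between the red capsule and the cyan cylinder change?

-0.6

The distance was about 6.6 in the first image and 6.0 in the second, so they moved 0.6 units closer together.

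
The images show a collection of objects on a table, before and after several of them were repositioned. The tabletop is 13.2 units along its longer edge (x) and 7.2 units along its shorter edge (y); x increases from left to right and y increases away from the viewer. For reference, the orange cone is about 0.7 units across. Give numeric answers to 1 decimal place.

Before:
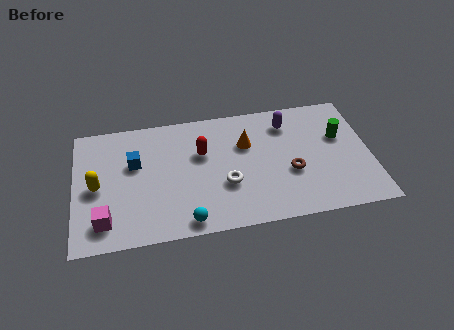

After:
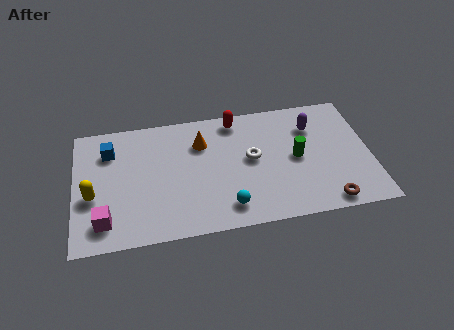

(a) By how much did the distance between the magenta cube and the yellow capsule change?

-0.4

The distance was about 2.0 in the first image and 1.6 in the second, so they moved 0.4 units closer together.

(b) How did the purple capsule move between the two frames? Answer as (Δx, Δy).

(1.1, -0.4)

The purple capsule started near (9.6, 5.7) and ended near (10.7, 5.3).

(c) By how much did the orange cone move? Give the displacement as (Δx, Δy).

(-2.0, 0.4)

From the two frames, the orange cone sits at roughly (7.7, 4.8) before and (5.7, 5.2) after.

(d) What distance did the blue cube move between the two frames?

1.4

The blue cube moved from about (2.7, 4.5) to (1.6, 5.4), a distance of √(1.1² + 0.9²) ≈ 1.4.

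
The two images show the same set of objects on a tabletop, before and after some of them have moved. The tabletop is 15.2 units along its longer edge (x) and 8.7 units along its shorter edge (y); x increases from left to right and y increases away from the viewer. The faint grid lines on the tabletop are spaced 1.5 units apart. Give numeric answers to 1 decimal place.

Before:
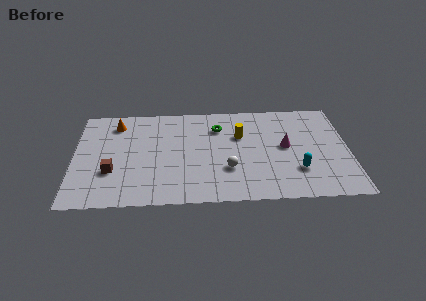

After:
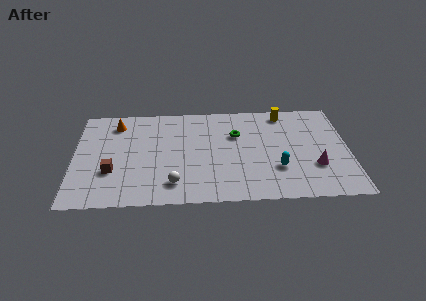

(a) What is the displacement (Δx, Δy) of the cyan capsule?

(-1.1, 0.2)

The cyan capsule was at about (12.3, 2.5) and moved to about (11.2, 2.7).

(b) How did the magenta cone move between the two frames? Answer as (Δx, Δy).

(1.6, -1.8)

From the two frames, the magenta cone sits at roughly (11.7, 4.6) before and (13.3, 2.8) after.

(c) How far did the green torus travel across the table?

1.2

From (8.0, 6.5) to (9.0, 5.8), the green torus covered √(1.0² + 0.7²) ≈ 1.2 units.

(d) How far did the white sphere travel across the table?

3.2

The white sphere moved from about (8.5, 2.8) to (5.5, 1.7), a distance of √(3.0² + 1.1²) ≈ 3.2.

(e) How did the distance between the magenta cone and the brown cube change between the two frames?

+1.5

Before: roughly 9.7 units apart; after: 11.2. That's 1.5 units further apart.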